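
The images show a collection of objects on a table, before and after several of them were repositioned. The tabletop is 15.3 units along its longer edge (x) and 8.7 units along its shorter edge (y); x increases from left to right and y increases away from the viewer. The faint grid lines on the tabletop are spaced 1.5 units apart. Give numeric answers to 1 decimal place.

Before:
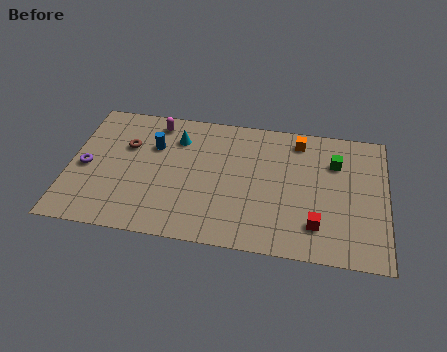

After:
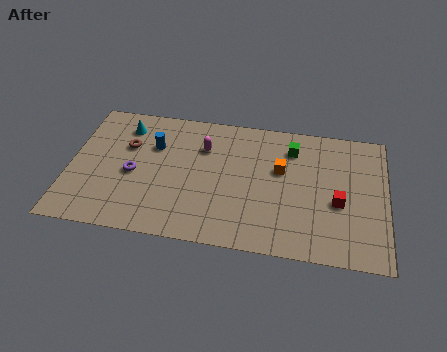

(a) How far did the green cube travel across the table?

2.2

From (12.8, 6.2) to (10.7, 6.8), the green cube covered √(2.1² + 0.6²) ≈ 2.2 units.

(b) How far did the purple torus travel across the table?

2.3

The purple torus was near (0.8, 4.0) before and (3.1, 3.9) after, so it travelled √(2.3² + 0.1²) ≈ 2.3 units.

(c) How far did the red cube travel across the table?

1.9

The red cube was near (12.0, 2.0) before and (13.0, 3.6) after, so it travelled √(1.0² + 1.6²) ≈ 1.9 units.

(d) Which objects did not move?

the blue cylinder and the brown torus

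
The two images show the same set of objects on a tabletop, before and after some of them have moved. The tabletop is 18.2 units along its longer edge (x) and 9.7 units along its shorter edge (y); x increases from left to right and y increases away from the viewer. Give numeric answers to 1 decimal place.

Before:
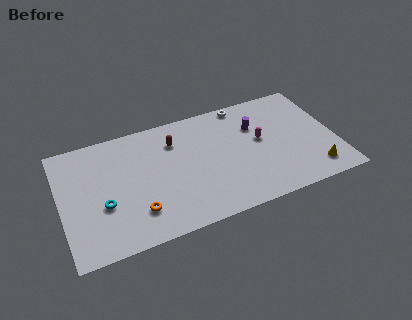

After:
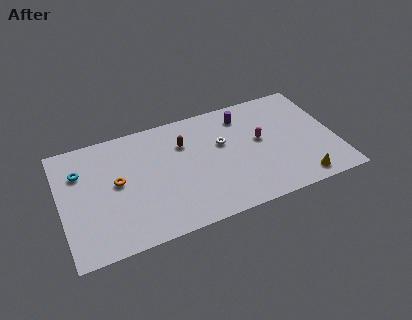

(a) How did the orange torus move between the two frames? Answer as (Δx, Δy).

(-1.1, 2.8)

The orange torus started near (4.8, 2.4) and ended near (3.7, 5.2).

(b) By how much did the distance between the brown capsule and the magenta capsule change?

-0.7

They were about 5.9 units apart before and 5.2 after — 0.7 units closer together.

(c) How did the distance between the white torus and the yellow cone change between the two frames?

-1.5

The distance was about 8.2 in the first image and 6.7 in the second, so they moved 1.5 units closer together.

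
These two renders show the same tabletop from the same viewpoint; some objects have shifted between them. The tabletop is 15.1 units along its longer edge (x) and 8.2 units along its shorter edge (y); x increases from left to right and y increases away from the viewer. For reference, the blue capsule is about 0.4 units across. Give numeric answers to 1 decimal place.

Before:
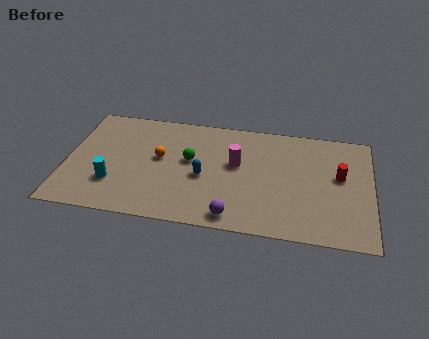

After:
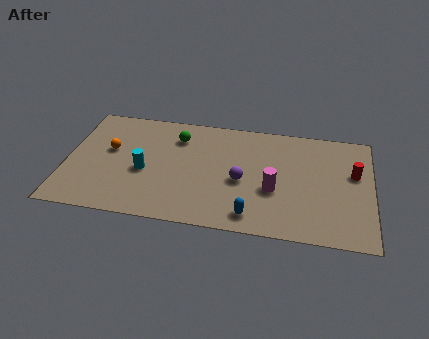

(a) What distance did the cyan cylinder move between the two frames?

1.9

The cyan cylinder was near (2.4, 2.4) before and (3.9, 3.5) after, so it travelled √(1.5² + 1.1²) ≈ 1.9 units.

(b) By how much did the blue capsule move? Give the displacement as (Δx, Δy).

(2.5, -2.4)

The blue capsule was at about (6.8, 3.6) and moved to about (9.3, 1.2).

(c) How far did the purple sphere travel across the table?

2.6

From (8.4, 1.0) to (8.7, 3.6), the purple sphere covered √(0.3² + 2.6²) ≈ 2.6 units.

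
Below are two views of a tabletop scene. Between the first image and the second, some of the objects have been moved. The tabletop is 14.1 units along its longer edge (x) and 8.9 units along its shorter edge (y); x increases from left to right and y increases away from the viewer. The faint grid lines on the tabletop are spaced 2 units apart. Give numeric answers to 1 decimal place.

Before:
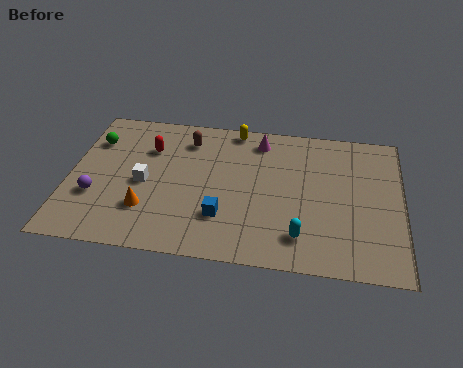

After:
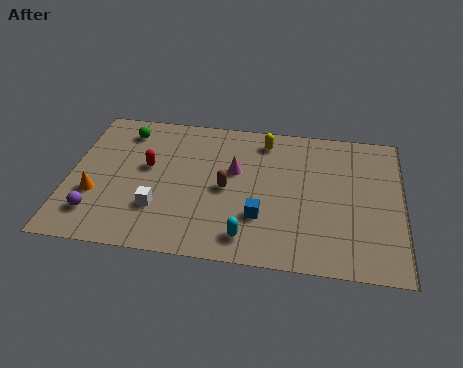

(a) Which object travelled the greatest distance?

the brown capsule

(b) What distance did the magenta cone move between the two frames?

2.3

The magenta cone moved from about (8.0, 7.5) to (7.0, 5.4), a distance of √(1.0² + 2.1²) ≈ 2.3.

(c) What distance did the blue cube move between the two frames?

1.6

The blue cube was near (6.6, 2.5) before and (8.2, 2.7) after, so it travelled √(1.6² + 0.2²) ≈ 1.6 units.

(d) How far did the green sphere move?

1.5

The green sphere was near (0.9, 6.5) before and (2.2, 7.3) after, so it travelled √(1.3² + 0.8²) ≈ 1.5 units.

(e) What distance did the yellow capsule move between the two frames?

1.4

The yellow capsule moved from about (6.9, 8.1) to (8.2, 7.5), a distance of √(1.3² + 0.6²) ≈ 1.4.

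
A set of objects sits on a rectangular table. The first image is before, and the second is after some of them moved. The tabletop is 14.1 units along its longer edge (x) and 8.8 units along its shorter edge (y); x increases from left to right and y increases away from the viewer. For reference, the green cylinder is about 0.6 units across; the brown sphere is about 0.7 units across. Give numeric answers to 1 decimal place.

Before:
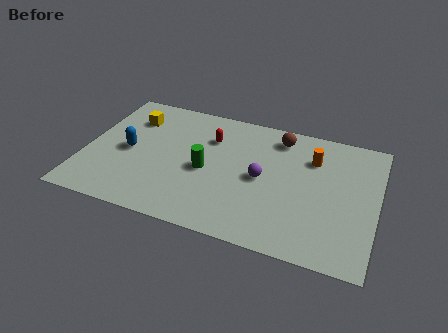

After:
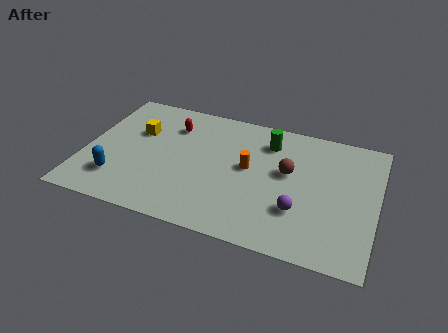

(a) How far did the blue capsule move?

2.1

The blue capsule moved from about (2.1, 4.2) to (1.8, 2.1), a distance of √(0.3² + 2.1²) ≈ 2.1.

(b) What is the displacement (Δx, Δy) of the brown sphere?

(0.6, -2.3)

The brown sphere was at about (9.2, 7.4) and moved to about (9.8, 5.1).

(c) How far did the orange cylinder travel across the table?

3.4

The orange cylinder was near (10.9, 6.4) before and (7.9, 4.8) after, so it travelled √(3.0² + 1.6²) ≈ 3.4 units.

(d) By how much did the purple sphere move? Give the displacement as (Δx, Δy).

(1.9, -1.6)

The purple sphere started near (8.6, 4.3) and ended near (10.5, 2.7).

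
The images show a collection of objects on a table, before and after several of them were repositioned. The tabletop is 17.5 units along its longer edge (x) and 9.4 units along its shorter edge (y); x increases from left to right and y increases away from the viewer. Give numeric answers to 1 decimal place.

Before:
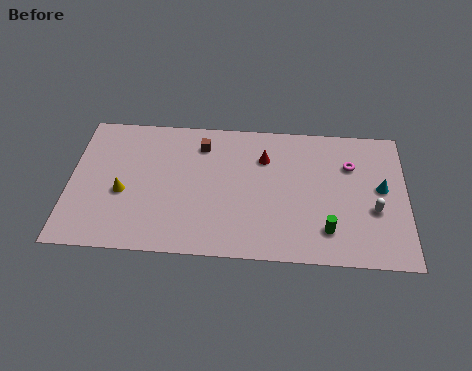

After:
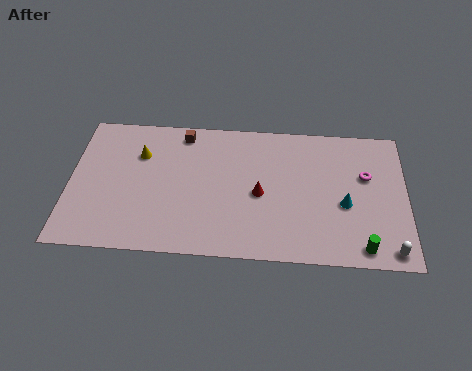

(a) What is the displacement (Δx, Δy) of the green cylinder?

(1.8, -1.0)

The green cylinder started near (13.4, 2.1) and ended near (15.2, 1.1).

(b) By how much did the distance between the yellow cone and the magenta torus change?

-0.3

The distance was about 12.1 in the first image and 11.8 in the second, so they moved 0.3 units closer together.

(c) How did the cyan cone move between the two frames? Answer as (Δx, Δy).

(-1.9, -1.2)

The cyan cone was at about (16.2, 5.1) and moved to about (14.3, 3.9).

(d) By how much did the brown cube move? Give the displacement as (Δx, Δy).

(-1.0, 0.7)

The brown cube was at about (6.8, 7.5) and moved to about (5.8, 8.2).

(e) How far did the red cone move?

2.5

The red cone was near (10.1, 6.8) before and (9.9, 4.3) after, so it travelled √(0.2² + 2.5²) ≈ 2.5 units.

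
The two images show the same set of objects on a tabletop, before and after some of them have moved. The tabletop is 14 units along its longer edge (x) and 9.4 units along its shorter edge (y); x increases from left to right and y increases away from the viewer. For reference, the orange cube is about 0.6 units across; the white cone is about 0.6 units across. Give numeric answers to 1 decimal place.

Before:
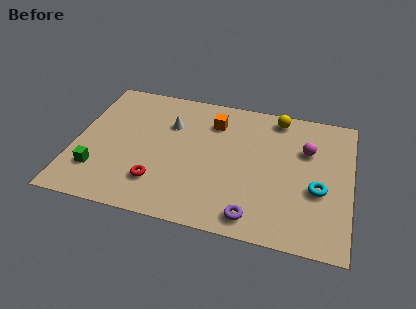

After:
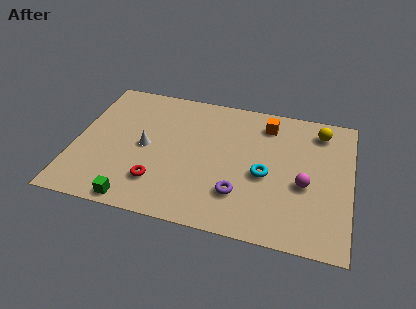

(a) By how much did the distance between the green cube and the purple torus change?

-2.7

Before: roughly 8.1 units apart; after: 5.4. That's 2.7 units closer together.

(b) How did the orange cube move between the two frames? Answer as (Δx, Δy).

(2.7, 0.5)

From the two frames, the orange cube sits at roughly (6.9, 7.2) before and (9.6, 7.7) after.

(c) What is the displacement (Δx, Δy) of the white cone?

(-1.1, -1.9)

The white cone was at about (4.7, 6.5) and moved to about (3.6, 4.6).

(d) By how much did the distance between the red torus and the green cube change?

-1.3

The distance was about 3.1 in the first image and 1.8 in the second, so they moved 1.3 units closer together.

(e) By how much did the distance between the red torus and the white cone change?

-1.8

The distance was about 4.2 in the first image and 2.4 in the second, so they moved 1.8 units closer together.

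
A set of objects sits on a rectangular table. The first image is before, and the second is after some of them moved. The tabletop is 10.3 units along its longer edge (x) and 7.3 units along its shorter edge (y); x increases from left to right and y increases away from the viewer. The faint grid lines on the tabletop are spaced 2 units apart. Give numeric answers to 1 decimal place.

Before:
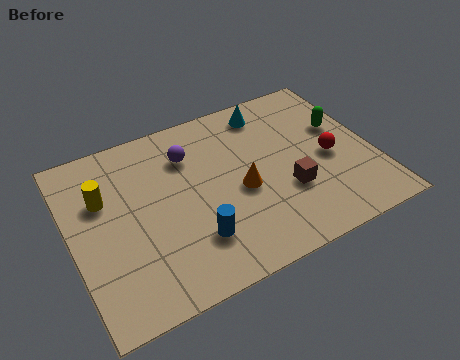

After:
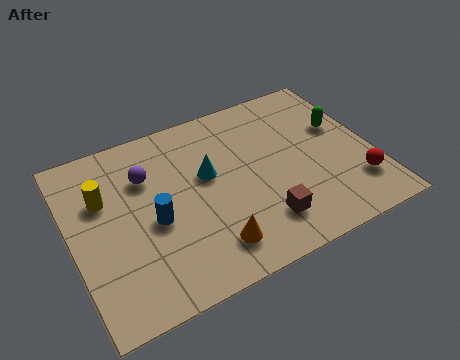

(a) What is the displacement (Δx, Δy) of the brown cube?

(-1.0, -0.9)

The brown cube was at about (7.2, 2.5) and moved to about (6.2, 1.6).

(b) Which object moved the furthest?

the cyan cone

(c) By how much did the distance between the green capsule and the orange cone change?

+2.0

They were about 3.9 units apart before and 5.9 after — 2.0 units further apart.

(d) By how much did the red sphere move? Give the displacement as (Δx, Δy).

(0.7, -1.5)

The red sphere started near (8.8, 3.3) and ended near (9.5, 1.8).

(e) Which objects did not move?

the yellow cylinder and the green capsule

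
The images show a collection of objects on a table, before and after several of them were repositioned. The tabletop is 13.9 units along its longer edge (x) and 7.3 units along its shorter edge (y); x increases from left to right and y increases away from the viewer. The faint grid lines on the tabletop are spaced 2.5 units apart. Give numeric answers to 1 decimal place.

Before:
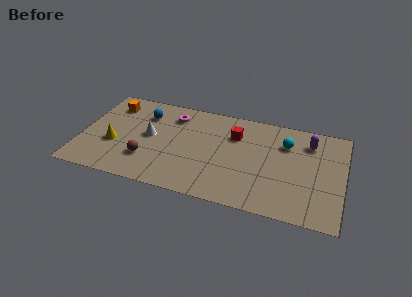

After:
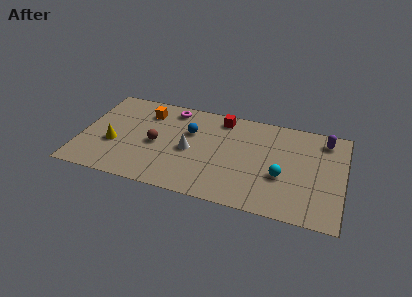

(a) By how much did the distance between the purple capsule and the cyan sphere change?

+2.6

The distance was about 1.3 in the first image and 3.9 in the second, so they moved 2.6 units further apart.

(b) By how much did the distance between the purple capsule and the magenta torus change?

+0.9

Before: roughly 7.3 units apart; after: 8.2. That's 0.9 units further apart.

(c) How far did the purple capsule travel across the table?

0.9

From (12.0, 5.7) to (12.8, 6.1), the purple capsule covered √(0.8² + 0.4²) ≈ 0.9 units.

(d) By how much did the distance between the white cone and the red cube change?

-1.4

Before: roughly 4.7 units apart; after: 3.3. That's 1.4 units closer together.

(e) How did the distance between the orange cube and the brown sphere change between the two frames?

-1.9

The distance was about 4.3 in the first image and 2.4 in the second, so they moved 1.9 units closer together.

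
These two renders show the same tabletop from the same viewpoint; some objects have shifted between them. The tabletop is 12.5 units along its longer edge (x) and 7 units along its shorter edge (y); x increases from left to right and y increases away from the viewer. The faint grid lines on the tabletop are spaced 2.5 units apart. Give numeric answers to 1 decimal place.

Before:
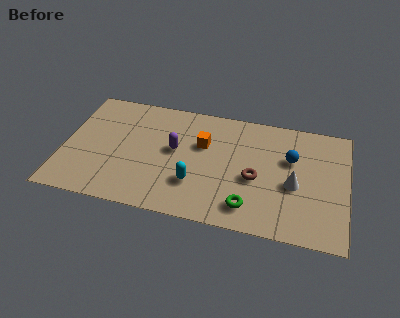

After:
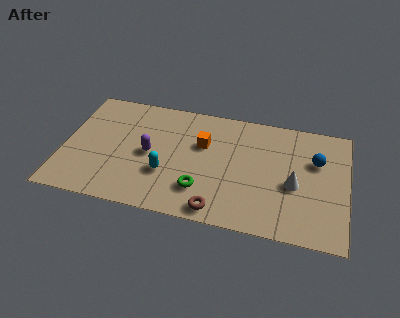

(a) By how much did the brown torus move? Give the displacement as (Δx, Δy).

(-1.5, -2.2)

The brown torus was at about (8.5, 3.0) and moved to about (7.0, 0.8).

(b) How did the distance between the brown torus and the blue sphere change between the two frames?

+3.5

The distance was about 2.1 in the first image and 5.6 in the second, so they moved 3.5 units further apart.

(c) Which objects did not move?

the white cone and the orange cube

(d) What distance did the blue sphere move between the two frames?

1.1

The blue sphere was near (10.0, 4.5) before and (11.1, 4.6) after, so it travelled √(1.1² + 0.1²) ≈ 1.1 units.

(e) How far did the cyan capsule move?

1.3

From (5.9, 2.1) to (4.6, 2.4), the cyan capsule covered √(1.3² + 0.3²) ≈ 1.3 units.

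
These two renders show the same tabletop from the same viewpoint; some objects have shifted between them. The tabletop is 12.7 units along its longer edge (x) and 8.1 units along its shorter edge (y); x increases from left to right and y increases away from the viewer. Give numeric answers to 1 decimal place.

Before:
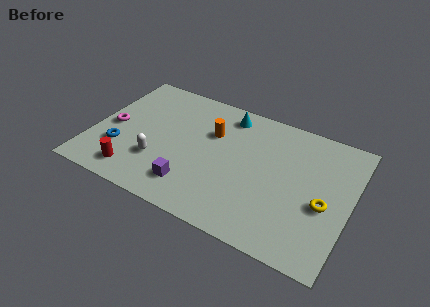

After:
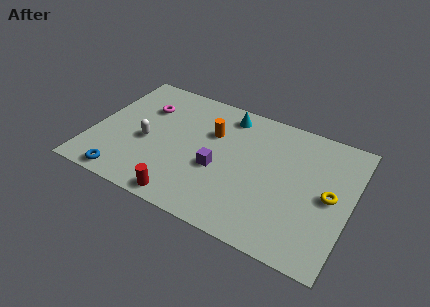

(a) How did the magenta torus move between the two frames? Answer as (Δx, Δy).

(1.4, 1.9)

The magenta torus was at about (0.9, 3.8) and moved to about (2.3, 5.7).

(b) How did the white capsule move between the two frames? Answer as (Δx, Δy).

(-0.7, 1.0)

The white capsule started near (3.4, 2.5) and ended near (2.7, 3.5).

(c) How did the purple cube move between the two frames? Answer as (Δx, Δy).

(1.1, 1.6)

The purple cube was at about (5.2, 1.7) and moved to about (6.3, 3.3).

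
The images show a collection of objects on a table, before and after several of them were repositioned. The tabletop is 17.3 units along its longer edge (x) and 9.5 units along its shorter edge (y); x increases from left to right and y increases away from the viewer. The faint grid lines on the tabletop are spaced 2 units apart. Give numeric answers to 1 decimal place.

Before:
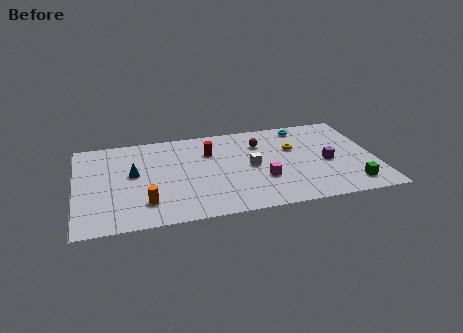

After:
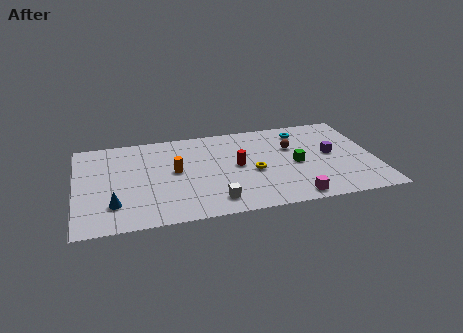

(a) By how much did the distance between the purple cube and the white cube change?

+3.4

The distance was about 4.4 in the first image and 7.8 in the second, so they moved 3.4 units further apart.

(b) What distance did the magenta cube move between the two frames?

2.7

The magenta cube was near (10.7, 3.2) before and (12.3, 1.0) after, so it travelled √(1.6² + 2.2²) ≈ 2.7 units.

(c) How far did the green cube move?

4.1

The green cube moved from about (15.7, 1.6) to (12.7, 4.4), a distance of √(3.0² + 2.8²) ≈ 4.1.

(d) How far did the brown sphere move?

2.0

The brown sphere moved from about (10.8, 7.0) to (12.6, 6.2), a distance of √(1.8² + 0.8²) ≈ 2.0.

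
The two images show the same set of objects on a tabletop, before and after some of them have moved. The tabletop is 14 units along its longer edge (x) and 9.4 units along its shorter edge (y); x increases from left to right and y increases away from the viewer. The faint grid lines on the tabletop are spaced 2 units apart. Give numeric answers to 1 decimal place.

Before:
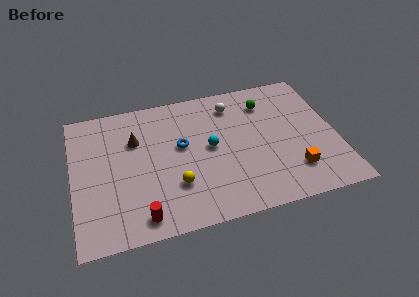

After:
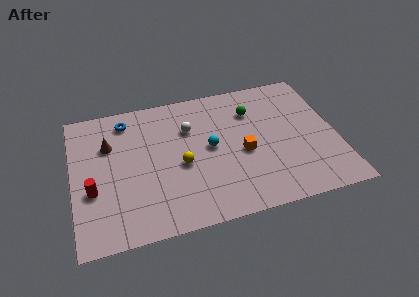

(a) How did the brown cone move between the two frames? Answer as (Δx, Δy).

(-1.4, 0.0)

The brown cone was at about (3.4, 6.4) and moved to about (2.0, 6.4).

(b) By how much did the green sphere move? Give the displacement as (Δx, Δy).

(-0.8, -0.4)

The green sphere started near (10.5, 7.3) and ended near (9.7, 6.9).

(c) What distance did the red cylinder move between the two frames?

3.3

From (3.4, 1.2) to (1.0, 3.5), the red cylinder covered √(2.4² + 2.3²) ≈ 3.3 units.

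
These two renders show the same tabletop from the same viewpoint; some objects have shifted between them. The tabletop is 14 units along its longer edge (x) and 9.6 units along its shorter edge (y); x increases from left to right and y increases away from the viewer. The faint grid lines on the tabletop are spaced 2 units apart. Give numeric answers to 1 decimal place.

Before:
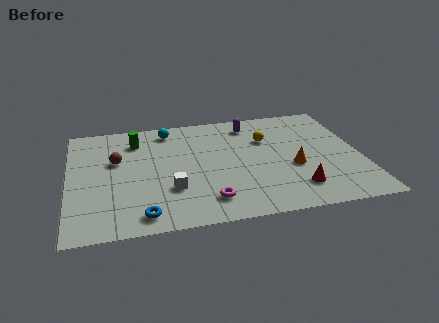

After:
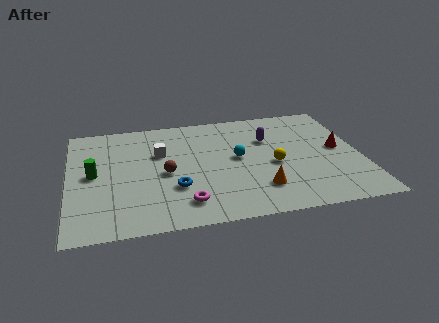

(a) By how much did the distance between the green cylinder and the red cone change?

+2.6

Before: roughly 9.2 units apart; after: 11.8. That's 2.6 units further apart.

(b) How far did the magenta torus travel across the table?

1.1

The magenta torus was near (6.5, 1.8) before and (5.4, 1.8) after, so it travelled √(1.1² + 0.0²) ≈ 1.1 units.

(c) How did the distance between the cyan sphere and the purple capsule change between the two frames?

-1.9

They were about 4.0 units apart before and 2.1 after — 1.9 units closer together.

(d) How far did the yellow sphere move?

2.3

From (9.6, 6.5) to (9.8, 4.2), the yellow sphere covered √(0.2² + 2.3²) ≈ 2.3 units.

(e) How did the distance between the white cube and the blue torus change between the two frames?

+0.9

The distance was about 2.3 in the first image and 3.2 in the second, so they moved 0.9 units further apart.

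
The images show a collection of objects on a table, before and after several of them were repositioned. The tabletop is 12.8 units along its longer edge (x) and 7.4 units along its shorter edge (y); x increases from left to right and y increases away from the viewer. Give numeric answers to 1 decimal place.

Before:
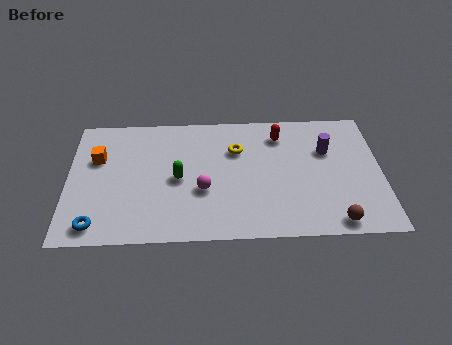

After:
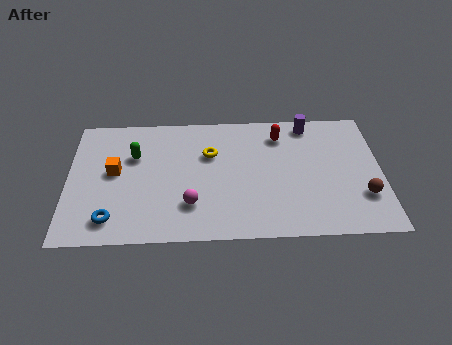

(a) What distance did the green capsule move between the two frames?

2.3

The green capsule was near (4.5, 3.5) before and (2.7, 4.9) after, so it travelled √(1.8² + 1.4²) ≈ 2.3 units.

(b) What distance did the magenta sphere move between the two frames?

0.9

The magenta sphere was near (5.5, 2.8) before and (5.0, 2.0) after, so it travelled √(0.5² + 0.8²) ≈ 0.9 units.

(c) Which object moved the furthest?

the green capsule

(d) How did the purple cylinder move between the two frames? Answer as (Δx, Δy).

(-0.7, 1.6)

From the two frames, the purple cylinder sits at roughly (10.6, 4.9) before and (9.9, 6.5) after.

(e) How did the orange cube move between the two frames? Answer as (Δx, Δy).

(0.7, -0.8)

The orange cube started near (1.2, 4.8) and ended near (1.9, 4.0).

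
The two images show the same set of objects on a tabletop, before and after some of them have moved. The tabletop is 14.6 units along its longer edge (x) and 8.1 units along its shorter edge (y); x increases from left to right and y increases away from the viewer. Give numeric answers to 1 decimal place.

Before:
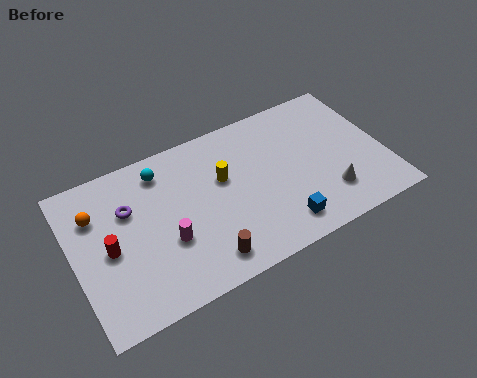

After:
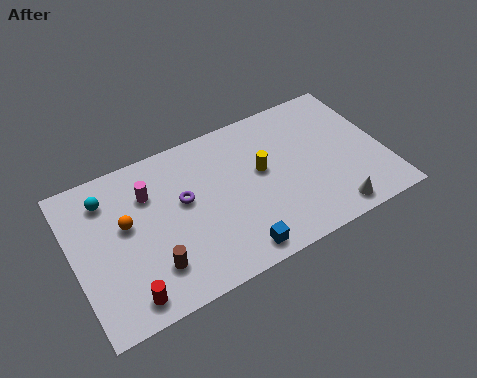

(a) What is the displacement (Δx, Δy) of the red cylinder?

(0.5, -2.7)

From the two frames, the red cylinder sits at roughly (1.6, 3.8) before and (2.1, 1.1) after.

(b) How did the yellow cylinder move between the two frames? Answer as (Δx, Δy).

(1.8, -0.4)

The yellow cylinder was at about (7.1, 5.0) and moved to about (8.9, 4.6).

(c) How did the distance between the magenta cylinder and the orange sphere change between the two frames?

-2.5

Before: roughly 4.1 units apart; after: 1.6. That's 2.5 units closer together.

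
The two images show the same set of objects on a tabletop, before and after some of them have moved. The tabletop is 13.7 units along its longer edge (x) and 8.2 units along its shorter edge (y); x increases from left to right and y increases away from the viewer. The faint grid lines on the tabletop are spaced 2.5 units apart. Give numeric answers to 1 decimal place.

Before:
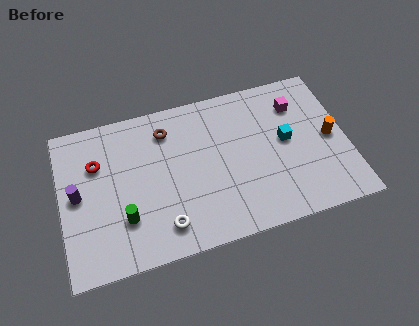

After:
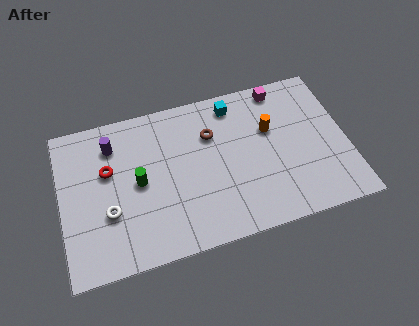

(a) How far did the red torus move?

0.7

From (1.8, 5.6) to (2.3, 5.1), the red torus covered √(0.5² + 0.5²) ≈ 0.7 units.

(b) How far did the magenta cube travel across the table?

1.3

From (11.5, 6.2) to (10.8, 7.3), the magenta cube covered √(0.7² + 1.1²) ≈ 1.3 units.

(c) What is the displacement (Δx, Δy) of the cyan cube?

(-2.3, 2.6)

The cyan cube was at about (10.8, 4.4) and moved to about (8.5, 7.0).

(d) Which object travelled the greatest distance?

the cyan cube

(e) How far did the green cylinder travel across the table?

1.9

From (2.9, 2.4) to (3.7, 4.1), the green cylinder covered √(0.8² + 1.7²) ≈ 1.9 units.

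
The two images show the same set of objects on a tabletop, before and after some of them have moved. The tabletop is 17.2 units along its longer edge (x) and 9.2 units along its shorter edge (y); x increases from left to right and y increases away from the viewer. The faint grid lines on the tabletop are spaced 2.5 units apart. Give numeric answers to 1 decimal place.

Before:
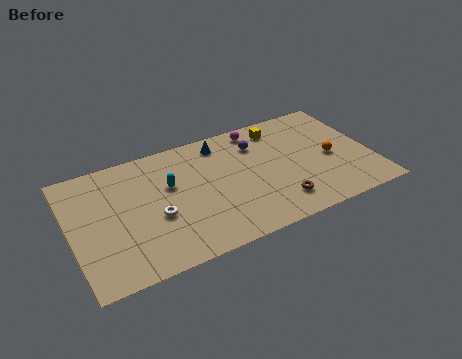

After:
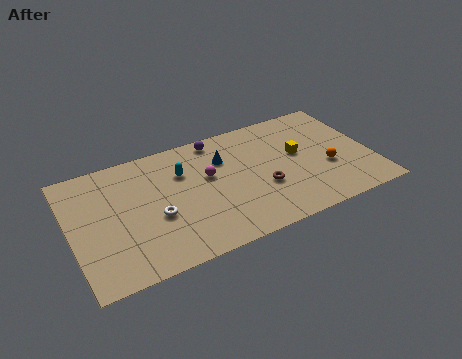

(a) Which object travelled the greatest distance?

the magenta sphere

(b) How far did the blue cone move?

1.3

The blue cone was near (8.9, 7.8) before and (8.9, 6.5) after, so it travelled √(0.0² + 1.3²) ≈ 1.3 units.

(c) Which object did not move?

the white torus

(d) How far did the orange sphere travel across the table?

0.8

From (14.9, 4.2) to (14.6, 3.5), the orange sphere covered √(0.3² + 0.7²) ≈ 0.8 units.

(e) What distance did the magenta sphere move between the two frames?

4.1

The magenta sphere was near (11.1, 8.1) before and (7.9, 5.5) after, so it travelled √(3.2² + 2.6²) ≈ 4.1 units.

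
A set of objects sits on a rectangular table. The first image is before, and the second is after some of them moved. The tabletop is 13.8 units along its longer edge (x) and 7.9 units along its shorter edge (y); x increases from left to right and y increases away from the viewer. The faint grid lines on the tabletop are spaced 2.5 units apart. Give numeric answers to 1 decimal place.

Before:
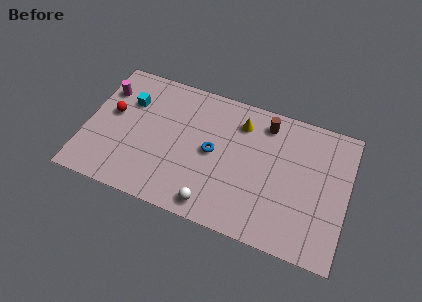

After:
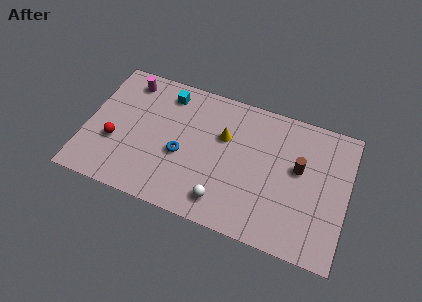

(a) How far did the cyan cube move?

2.2

The cyan cube moved from about (2.1, 5.5) to (4.0, 6.6), a distance of √(1.9² + 1.1²) ≈ 2.2.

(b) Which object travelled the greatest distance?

the brown cylinder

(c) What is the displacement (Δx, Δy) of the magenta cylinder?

(1.1, 0.9)

The magenta cylinder was at about (0.8, 5.8) and moved to about (1.9, 6.7).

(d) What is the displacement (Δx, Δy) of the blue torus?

(-1.6, -0.7)

The blue torus was at about (6.7, 4.0) and moved to about (5.1, 3.3).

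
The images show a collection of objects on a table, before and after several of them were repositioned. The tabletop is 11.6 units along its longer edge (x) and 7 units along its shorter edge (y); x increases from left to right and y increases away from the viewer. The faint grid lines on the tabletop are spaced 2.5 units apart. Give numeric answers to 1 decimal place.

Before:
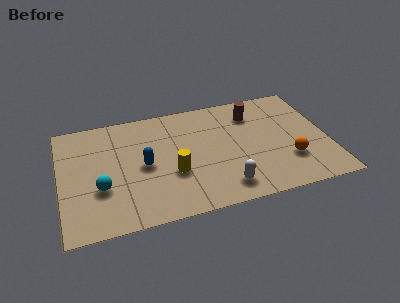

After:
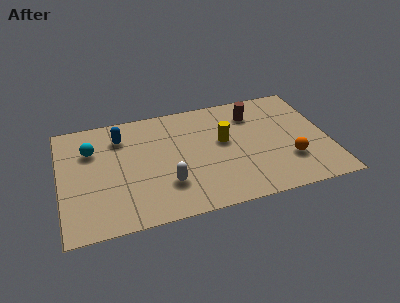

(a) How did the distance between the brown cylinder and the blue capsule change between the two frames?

+0.5

The distance was about 5.3 in the first image and 5.8 in the second, so they moved 0.5 units further apart.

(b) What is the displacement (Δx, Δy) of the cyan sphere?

(-0.3, 2.4)

The cyan sphere was at about (1.7, 2.5) and moved to about (1.4, 4.9).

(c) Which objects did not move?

the orange sphere and the brown cylinder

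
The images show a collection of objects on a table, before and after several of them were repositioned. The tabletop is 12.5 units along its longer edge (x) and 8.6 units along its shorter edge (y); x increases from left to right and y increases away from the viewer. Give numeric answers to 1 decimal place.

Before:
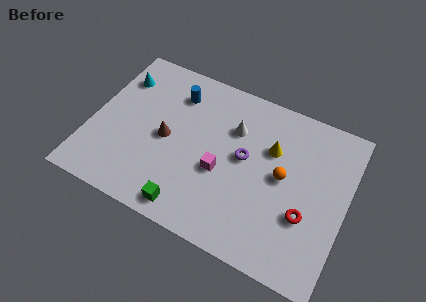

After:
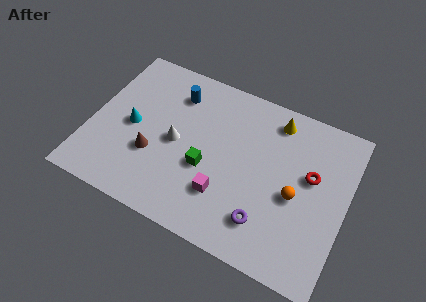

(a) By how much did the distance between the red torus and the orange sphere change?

-0.6

They were about 2.0 units apart before and 1.4 after — 0.6 units closer together.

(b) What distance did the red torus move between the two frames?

2.1

The red torus moved from about (10.7, 3.0) to (10.7, 5.1), a distance of √(0.0² + 2.1²) ≈ 2.1.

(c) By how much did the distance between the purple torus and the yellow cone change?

+3.8

Before: roughly 1.6 units apart; after: 5.4. That's 3.8 units further apart.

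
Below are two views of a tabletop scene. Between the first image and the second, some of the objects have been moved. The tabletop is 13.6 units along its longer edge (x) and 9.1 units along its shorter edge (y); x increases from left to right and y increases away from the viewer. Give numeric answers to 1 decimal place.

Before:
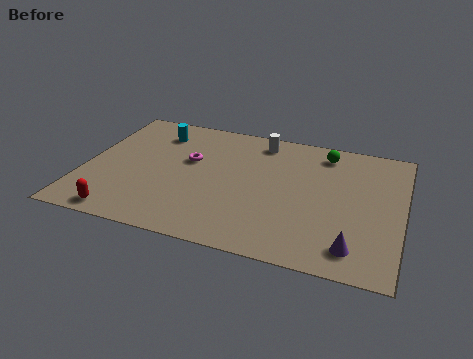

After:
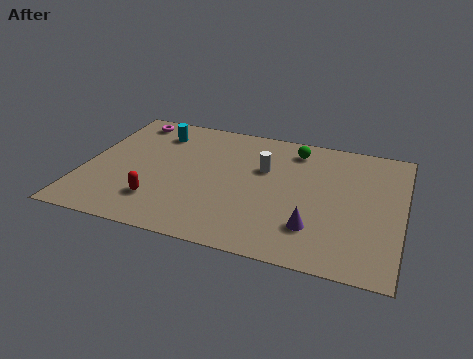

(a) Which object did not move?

the cyan cylinder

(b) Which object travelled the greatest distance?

the magenta torus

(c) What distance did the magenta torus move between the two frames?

3.8

The magenta torus was near (4.4, 5.5) before and (1.5, 7.9) after, so it travelled √(2.9² + 2.4²) ≈ 3.8 units.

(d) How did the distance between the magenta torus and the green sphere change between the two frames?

+1.2

They were about 6.1 units apart before and 7.3 after — 1.2 units further apart.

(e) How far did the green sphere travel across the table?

1.3

The green sphere was near (10.1, 7.7) before and (8.8, 7.6) after, so it travelled √(1.3² + 0.1²) ≈ 1.3 units.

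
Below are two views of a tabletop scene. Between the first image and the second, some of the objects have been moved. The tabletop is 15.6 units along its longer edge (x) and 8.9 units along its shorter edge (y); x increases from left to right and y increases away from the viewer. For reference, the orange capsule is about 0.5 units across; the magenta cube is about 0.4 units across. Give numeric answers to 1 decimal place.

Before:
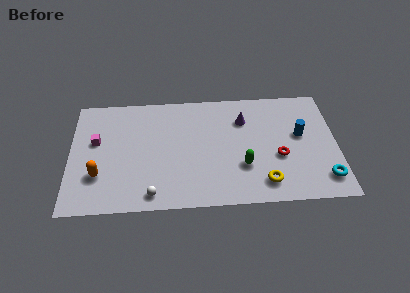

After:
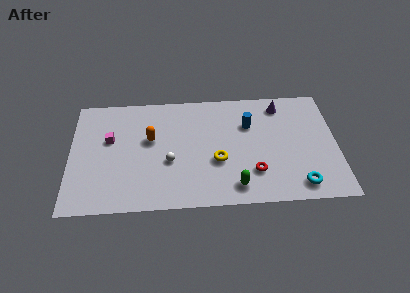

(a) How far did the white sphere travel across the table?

2.6

From (4.8, 1.1) to (5.8, 3.5), the white sphere covered √(1.0² + 2.4²) ≈ 2.6 units.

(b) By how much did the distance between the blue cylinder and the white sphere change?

-4.2

The distance was about 9.6 in the first image and 5.4 in the second, so they moved 4.2 units closer together.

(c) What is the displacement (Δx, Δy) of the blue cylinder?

(-3.0, 1.0)

The blue cylinder started near (13.5, 5.1) and ended near (10.5, 6.1).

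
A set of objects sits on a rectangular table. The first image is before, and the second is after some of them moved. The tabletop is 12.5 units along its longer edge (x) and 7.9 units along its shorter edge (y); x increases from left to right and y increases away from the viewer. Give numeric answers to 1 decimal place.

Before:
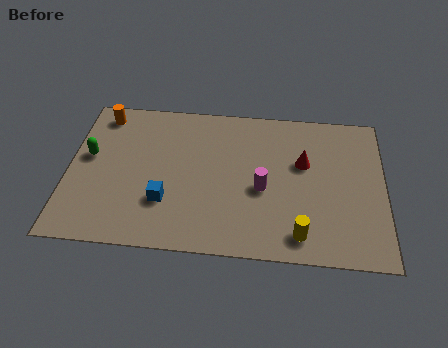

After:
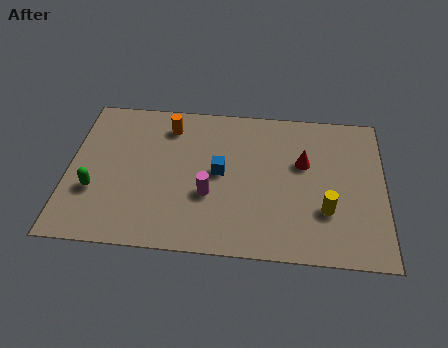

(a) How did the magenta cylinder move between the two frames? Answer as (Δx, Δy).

(-2.1, -0.5)

The magenta cylinder was at about (7.7, 3.4) and moved to about (5.6, 2.9).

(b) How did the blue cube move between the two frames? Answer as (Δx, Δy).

(2.1, 1.7)

The blue cube was at about (3.9, 2.4) and moved to about (6.0, 4.1).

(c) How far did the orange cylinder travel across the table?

2.7

From (1.2, 6.8) to (3.9, 6.4), the orange cylinder covered √(2.7² + 0.4²) ≈ 2.7 units.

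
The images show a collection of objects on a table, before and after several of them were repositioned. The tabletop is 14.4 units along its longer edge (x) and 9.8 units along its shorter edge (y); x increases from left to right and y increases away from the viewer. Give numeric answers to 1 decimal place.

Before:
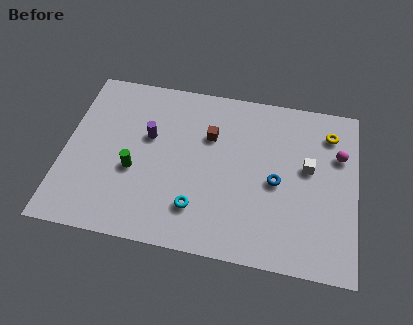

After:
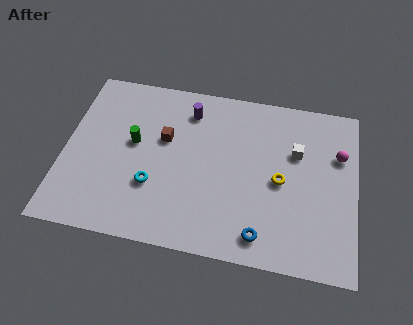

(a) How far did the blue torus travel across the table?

3.2

The blue torus moved from about (10.5, 4.5) to (9.9, 1.4), a distance of √(0.6² + 3.1²) ≈ 3.2.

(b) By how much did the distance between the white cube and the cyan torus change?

+1.4

The distance was about 6.2 in the first image and 7.6 in the second, so they moved 1.4 units further apart.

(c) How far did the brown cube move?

2.3

The brown cube moved from about (7.1, 6.6) to (4.9, 6.0), a distance of √(2.2² + 0.6²) ≈ 2.3.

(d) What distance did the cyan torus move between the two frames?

2.4

From (6.7, 2.3) to (4.5, 3.2), the cyan torus covered √(2.2² + 0.9²) ≈ 2.4 units.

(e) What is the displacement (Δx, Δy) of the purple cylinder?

(1.9, 1.9)

From the two frames, the purple cylinder sits at roughly (4.1, 6.0) before and (6.0, 7.9) after.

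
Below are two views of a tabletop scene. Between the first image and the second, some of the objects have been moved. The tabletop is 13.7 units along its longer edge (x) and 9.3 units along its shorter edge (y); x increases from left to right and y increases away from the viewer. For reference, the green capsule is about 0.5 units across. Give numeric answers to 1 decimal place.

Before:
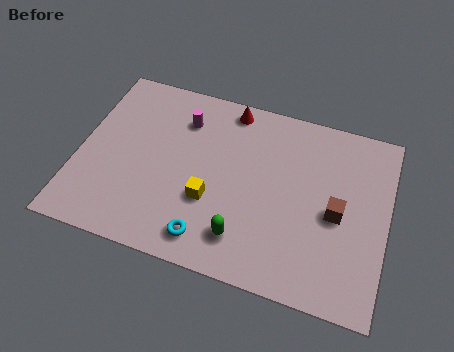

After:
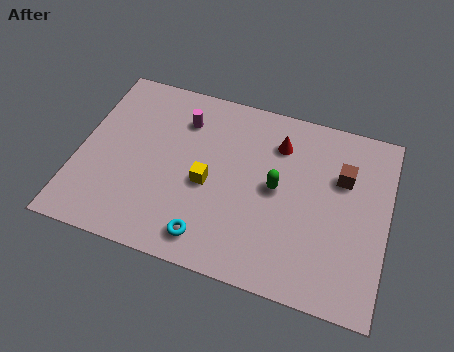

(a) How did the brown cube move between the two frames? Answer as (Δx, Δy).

(0.1, 1.9)

The brown cube started near (11.5, 4.3) and ended near (11.6, 6.2).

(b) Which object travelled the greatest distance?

the green capsule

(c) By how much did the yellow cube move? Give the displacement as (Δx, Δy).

(-0.2, 0.8)

The yellow cube started near (6.0, 3.3) and ended near (5.8, 4.1).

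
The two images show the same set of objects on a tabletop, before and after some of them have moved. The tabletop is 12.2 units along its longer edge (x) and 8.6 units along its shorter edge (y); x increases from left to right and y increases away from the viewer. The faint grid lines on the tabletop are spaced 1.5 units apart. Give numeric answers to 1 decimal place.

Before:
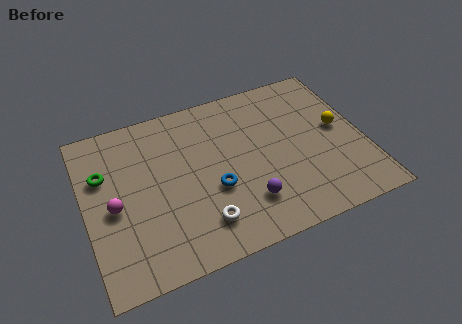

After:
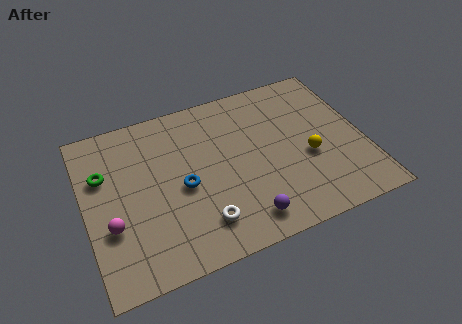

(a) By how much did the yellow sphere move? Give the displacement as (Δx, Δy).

(-1.5, -1.1)

The yellow sphere was at about (11.2, 4.6) and moved to about (9.7, 3.5).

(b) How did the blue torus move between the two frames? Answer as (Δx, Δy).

(-1.3, 0.6)

From the two frames, the blue torus sits at roughly (5.5, 3.3) before and (4.2, 3.9) after.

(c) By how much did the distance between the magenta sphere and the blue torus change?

-1.0

The distance was about 4.3 in the first image and 3.3 in the second, so they moved 1.0 units closer together.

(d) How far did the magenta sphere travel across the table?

0.9

The magenta sphere was near (1.2, 3.9) before and (1.0, 3.0) after, so it travelled √(0.2² + 0.9²) ≈ 0.9 units.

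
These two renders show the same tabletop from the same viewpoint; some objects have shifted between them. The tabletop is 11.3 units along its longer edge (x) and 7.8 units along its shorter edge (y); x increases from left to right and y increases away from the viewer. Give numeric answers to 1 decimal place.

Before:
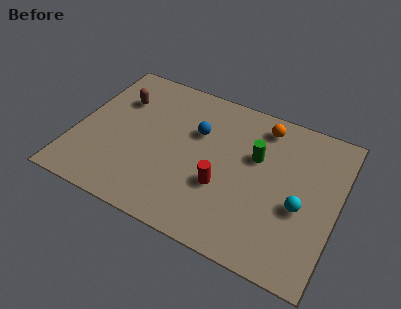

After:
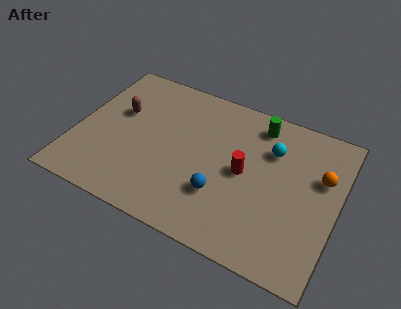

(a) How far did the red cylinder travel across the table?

1.4

From (6.5, 2.8) to (7.3, 3.9), the red cylinder covered √(0.8² + 1.1²) ≈ 1.4 units.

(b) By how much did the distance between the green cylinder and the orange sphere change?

+1.6

They were about 1.7 units apart before and 3.3 after — 1.6 units further apart.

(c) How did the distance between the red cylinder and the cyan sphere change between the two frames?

-1.4

The distance was about 3.3 in the first image and 1.9 in the second, so they moved 1.4 units closer together.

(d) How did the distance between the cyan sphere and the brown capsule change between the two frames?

-1.9

Before: roughly 8.5 units apart; after: 6.6. That's 1.9 units closer together.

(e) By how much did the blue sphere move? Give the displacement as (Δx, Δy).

(1.4, -2.7)

From the two frames, the blue sphere sits at roughly (5.1, 5.1) before and (6.5, 2.4) after.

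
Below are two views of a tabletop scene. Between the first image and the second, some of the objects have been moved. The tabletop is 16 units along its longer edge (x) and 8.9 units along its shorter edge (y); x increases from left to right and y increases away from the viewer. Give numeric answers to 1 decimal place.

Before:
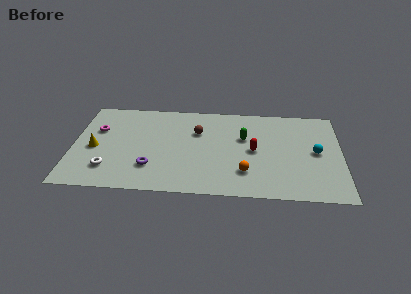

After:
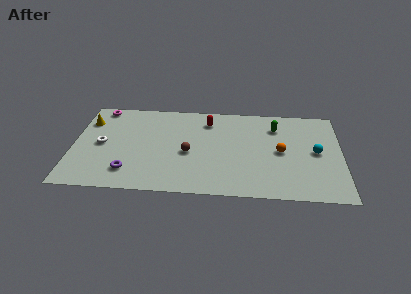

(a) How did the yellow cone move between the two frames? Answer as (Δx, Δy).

(-0.5, 2.6)

The yellow cone was at about (1.3, 4.0) and moved to about (0.8, 6.6).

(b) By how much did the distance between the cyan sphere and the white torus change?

+0.3

They were about 12.5 units apart before and 12.8 after — 0.3 units further apart.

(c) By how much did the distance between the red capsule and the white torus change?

-2.0

Before: roughly 8.9 units apart; after: 6.9. That's 2.0 units closer together.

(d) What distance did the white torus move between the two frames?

2.4

The white torus moved from about (2.2, 2.1) to (1.7, 4.4), a distance of √(0.5² + 2.3²) ≈ 2.4.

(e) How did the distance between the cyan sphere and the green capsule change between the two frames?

-1.1

They were about 4.4 units apart before and 3.3 after — 1.1 units closer together.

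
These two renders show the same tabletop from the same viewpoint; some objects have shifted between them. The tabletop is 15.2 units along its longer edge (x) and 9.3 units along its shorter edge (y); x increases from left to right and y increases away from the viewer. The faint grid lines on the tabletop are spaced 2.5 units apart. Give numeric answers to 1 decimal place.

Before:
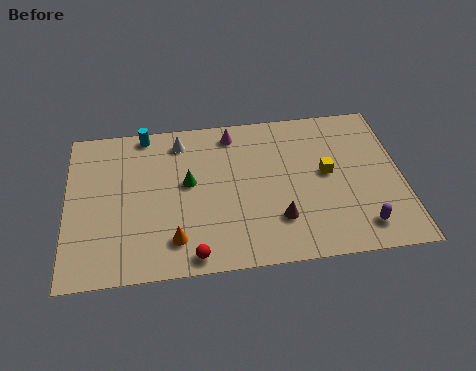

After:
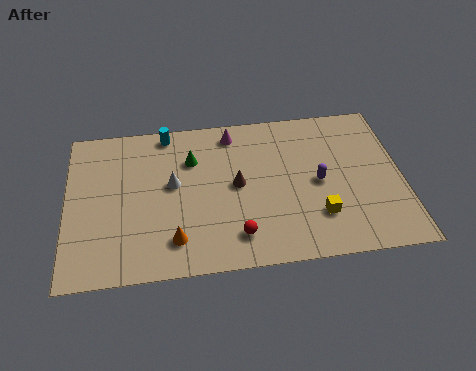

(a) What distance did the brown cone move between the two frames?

2.9

The brown cone was near (9.5, 2.5) before and (7.7, 4.8) after, so it travelled √(1.8² + 2.3²) ≈ 2.9 units.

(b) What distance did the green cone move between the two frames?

1.4

The green cone moved from about (5.5, 5.2) to (5.7, 6.6), a distance of √(0.2² + 1.4²) ≈ 1.4.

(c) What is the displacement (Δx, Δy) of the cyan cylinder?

(1.0, -0.1)

The cyan cylinder started near (3.6, 8.5) and ended near (4.6, 8.4).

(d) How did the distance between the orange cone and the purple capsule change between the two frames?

-1.3

The distance was about 8.4 in the first image and 7.1 in the second, so they moved 1.3 units closer together.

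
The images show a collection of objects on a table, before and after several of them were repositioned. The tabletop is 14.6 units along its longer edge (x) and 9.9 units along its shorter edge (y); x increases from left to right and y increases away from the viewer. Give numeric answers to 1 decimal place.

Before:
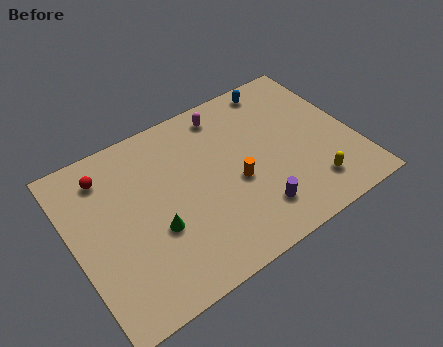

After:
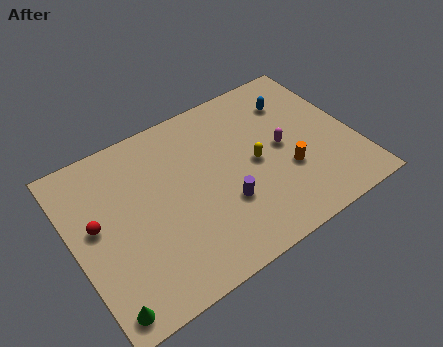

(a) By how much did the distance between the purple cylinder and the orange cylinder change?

+1.2

Before: roughly 2.2 units apart; after: 3.4. That's 1.2 units further apart.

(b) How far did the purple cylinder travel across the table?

1.8

The purple cylinder was near (8.9, 2.1) before and (7.5, 3.3) after, so it travelled √(1.4² + 1.2²) ≈ 1.8 units.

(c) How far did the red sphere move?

2.7

The red sphere moved from about (2.1, 8.0) to (1.2, 5.5), a distance of √(0.9² + 2.5²) ≈ 2.7.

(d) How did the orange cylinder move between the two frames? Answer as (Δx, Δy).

(2.6, -0.7)

The orange cylinder was at about (8.3, 4.2) and moved to about (10.9, 3.5).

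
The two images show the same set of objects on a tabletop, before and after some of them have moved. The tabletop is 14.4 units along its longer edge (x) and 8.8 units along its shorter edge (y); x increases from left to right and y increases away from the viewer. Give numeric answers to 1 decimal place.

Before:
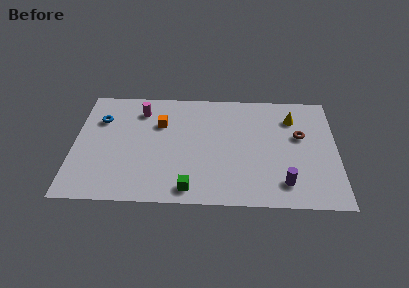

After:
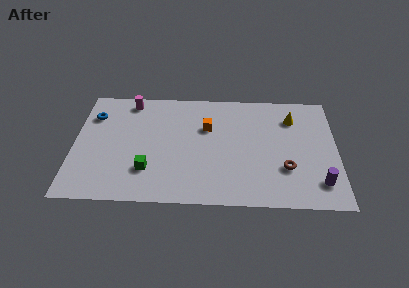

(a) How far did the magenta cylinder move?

0.9

From (3.6, 7.0) to (3.0, 7.7), the magenta cylinder covered √(0.6² + 0.7²) ≈ 0.9 units.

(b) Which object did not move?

the yellow cone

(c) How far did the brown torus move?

2.6

The brown torus moved from about (12.4, 5.3) to (11.6, 2.8), a distance of √(0.8² + 2.5²) ≈ 2.6.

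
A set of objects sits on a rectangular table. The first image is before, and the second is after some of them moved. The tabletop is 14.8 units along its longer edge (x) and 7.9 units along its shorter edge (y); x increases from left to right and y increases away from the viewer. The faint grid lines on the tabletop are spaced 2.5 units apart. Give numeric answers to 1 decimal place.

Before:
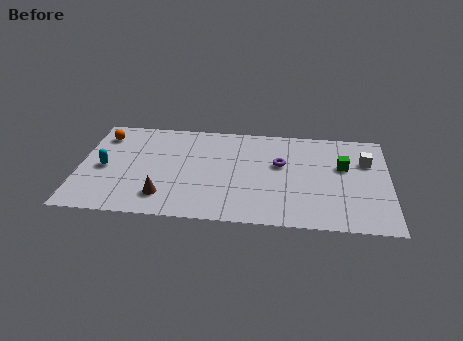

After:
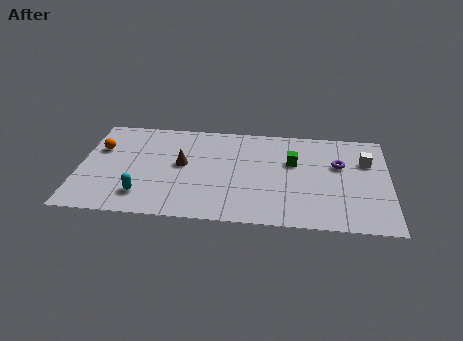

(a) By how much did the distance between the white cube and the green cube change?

+2.3

The distance was about 1.2 in the first image and 3.5 in the second, so they moved 2.3 units further apart.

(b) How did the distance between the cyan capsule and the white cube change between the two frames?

-1.4

The distance was about 12.6 in the first image and 11.2 in the second, so they moved 1.4 units closer together.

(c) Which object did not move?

the white cube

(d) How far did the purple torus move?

2.8

The purple torus was near (9.6, 4.8) before and (12.4, 5.0) after, so it travelled √(2.8² + 0.2²) ≈ 2.8 units.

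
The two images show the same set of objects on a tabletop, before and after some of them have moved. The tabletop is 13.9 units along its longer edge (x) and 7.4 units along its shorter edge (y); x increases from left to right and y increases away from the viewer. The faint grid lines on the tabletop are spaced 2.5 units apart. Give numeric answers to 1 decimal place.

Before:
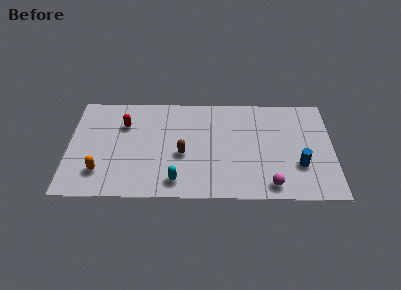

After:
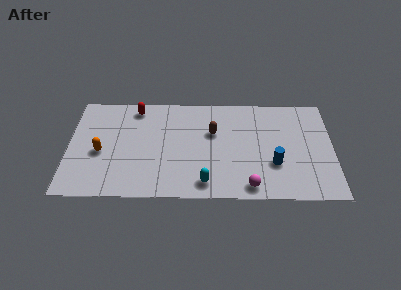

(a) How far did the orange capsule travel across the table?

1.4

The orange capsule was near (1.7, 1.8) before and (1.7, 3.2) after, so it travelled √(0.0² + 1.4²) ≈ 1.4 units.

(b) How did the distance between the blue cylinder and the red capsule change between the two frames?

-1.3

The distance was about 9.6 in the first image and 8.3 in the second, so they moved 1.3 units closer together.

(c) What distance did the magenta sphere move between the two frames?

1.1

From (10.6, 1.0) to (9.5, 0.9), the magenta sphere covered √(1.1² + 0.1²) ≈ 1.1 units.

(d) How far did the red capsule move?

1.3

From (2.9, 5.2) to (3.5, 6.4), the red capsule covered √(0.6² + 1.2²) ≈ 1.3 units.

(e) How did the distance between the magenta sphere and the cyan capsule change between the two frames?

-2.6

Before: roughly 4.9 units apart; after: 2.3. That's 2.6 units closer together.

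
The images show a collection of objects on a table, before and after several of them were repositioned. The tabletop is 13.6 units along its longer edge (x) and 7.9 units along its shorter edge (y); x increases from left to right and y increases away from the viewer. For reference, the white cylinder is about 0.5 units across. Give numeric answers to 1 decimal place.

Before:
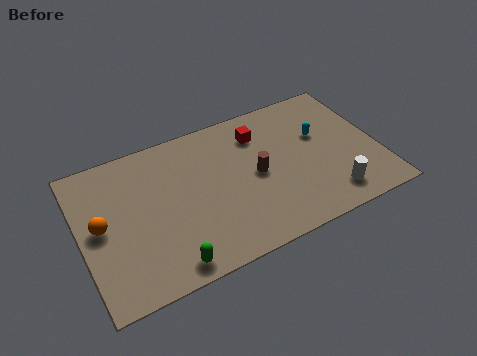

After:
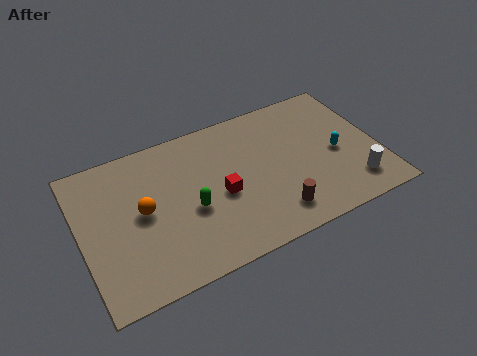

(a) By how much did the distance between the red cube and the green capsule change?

-5.7

They were about 7.1 units apart before and 1.4 after — 5.7 units closer together.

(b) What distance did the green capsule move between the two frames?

2.7

The green capsule moved from about (3.6, 0.9) to (4.9, 3.3), a distance of √(1.3² + 2.4²) ≈ 2.7.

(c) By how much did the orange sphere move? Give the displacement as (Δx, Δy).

(1.9, 0.0)

The orange sphere started near (0.9, 4.1) and ended near (2.8, 4.1).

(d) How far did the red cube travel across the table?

3.3

From (8.4, 6.1) to (6.3, 3.5), the red cube covered √(2.1² + 2.6²) ≈ 3.3 units.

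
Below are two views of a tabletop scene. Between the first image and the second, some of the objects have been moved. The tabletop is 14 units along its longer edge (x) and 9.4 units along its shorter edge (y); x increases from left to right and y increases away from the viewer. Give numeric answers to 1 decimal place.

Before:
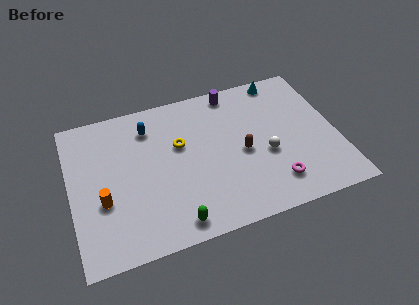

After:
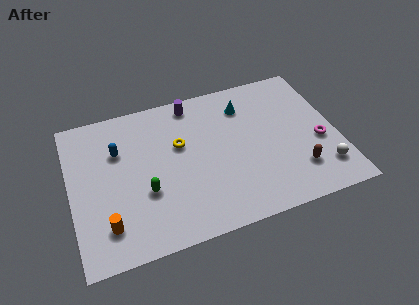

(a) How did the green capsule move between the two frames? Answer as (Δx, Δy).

(-1.3, 2.3)

The green capsule was at about (5.1, 1.1) and moved to about (3.8, 3.4).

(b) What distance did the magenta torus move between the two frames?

3.2

The magenta torus moved from about (10.4, 1.9) to (13.0, 3.8), a distance of √(2.6² + 1.9²) ≈ 3.2.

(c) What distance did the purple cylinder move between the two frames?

2.2

The purple cylinder moved from about (8.9, 8.4) to (6.7, 8.3), a distance of √(2.2² + 0.1²) ≈ 2.2.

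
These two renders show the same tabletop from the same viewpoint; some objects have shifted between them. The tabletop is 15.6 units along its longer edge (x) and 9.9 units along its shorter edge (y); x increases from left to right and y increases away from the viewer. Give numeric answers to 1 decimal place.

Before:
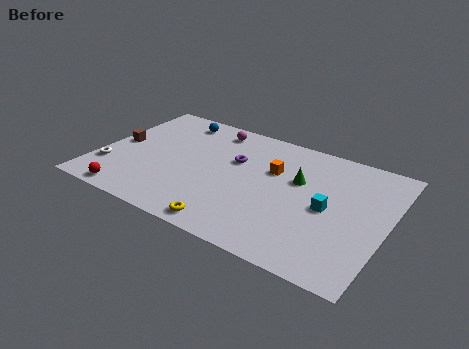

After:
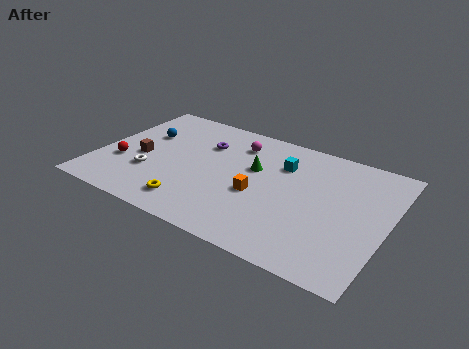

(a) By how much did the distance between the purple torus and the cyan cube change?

-1.2

The distance was about 5.5 in the first image and 4.3 in the second, so they moved 1.2 units closer together.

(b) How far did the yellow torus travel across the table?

2.3

The yellow torus was near (7.8, 1.0) before and (5.6, 1.7) after, so it travelled √(2.2² + 0.7²) ≈ 2.3 units.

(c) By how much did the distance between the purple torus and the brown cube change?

-2.3

The distance was about 6.4 in the first image and 4.1 in the second, so they moved 2.3 units closer together.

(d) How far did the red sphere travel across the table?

2.7

The red sphere was near (2.3, 0.9) before and (1.4, 3.4) after, so it travelled √(0.9² + 2.5²) ≈ 2.7 units.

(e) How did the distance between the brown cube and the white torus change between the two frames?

-1.0

They were about 2.3 units apart before and 1.3 after — 1.0 units closer together.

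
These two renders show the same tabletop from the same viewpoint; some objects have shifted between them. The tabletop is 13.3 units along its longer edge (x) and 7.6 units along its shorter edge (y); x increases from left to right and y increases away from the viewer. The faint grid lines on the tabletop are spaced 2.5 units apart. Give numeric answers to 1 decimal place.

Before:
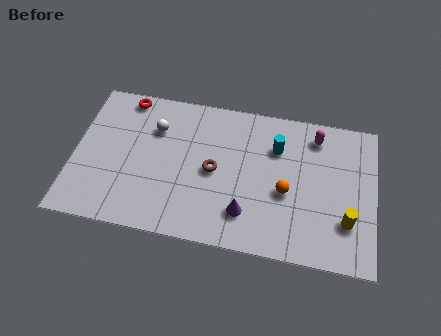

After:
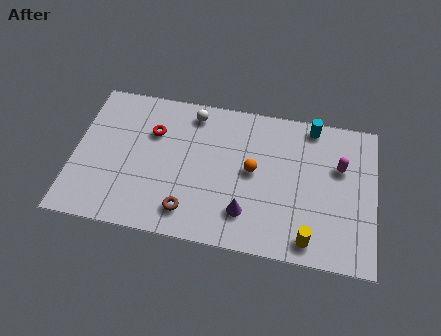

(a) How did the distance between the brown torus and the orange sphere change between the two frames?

+0.5

They were about 3.2 units apart before and 3.7 after — 0.5 units further apart.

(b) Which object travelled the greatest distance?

the brown torus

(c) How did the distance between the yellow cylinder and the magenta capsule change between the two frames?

-0.3

The distance was about 4.4 in the first image and 4.1 in the second, so they moved 0.3 units closer together.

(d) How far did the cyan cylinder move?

2.1

The cyan cylinder was near (8.9, 5.4) before and (10.4, 6.8) after, so it travelled √(1.5² + 1.4²) ≈ 2.1 units.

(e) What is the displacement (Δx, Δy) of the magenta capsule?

(1.1, -1.4)

The magenta capsule was at about (10.6, 6.3) and moved to about (11.7, 4.9).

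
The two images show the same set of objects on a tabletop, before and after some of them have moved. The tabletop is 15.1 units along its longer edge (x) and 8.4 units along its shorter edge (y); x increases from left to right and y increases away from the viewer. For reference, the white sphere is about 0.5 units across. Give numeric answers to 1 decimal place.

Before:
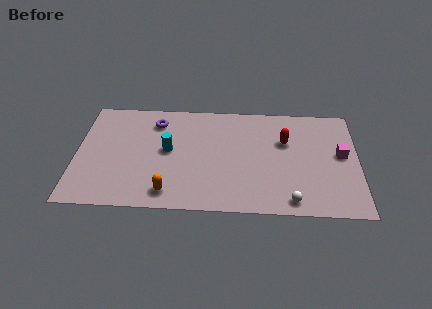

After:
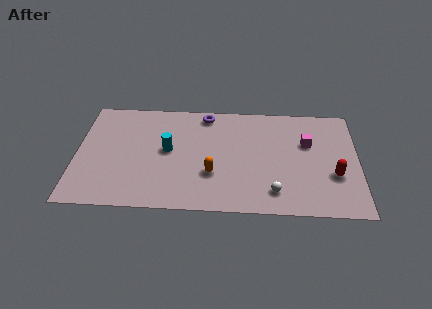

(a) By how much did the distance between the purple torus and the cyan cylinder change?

+1.2

Before: roughly 2.3 units apart; after: 3.5. That's 1.2 units further apart.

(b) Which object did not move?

the cyan cylinder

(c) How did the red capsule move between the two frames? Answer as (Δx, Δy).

(2.6, -2.5)

The red capsule started near (11.2, 5.5) and ended near (13.8, 3.0).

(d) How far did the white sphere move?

1.1

The white sphere moved from about (11.5, 1.0) to (10.6, 1.6), a distance of √(0.9² + 0.6²) ≈ 1.1.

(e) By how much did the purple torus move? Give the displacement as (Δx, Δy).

(2.7, 0.7)

From the two frames, the purple torus sits at roughly (4.2, 6.7) before and (6.9, 7.4) after.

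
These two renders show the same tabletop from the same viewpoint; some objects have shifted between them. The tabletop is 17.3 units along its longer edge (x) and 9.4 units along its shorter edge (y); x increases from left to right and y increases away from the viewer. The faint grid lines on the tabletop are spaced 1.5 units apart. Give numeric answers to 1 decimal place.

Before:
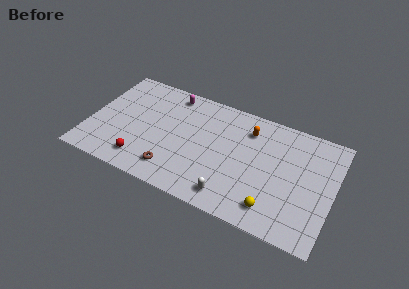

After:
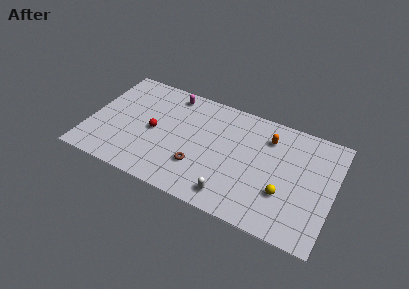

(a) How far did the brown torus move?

2.0

The brown torus moved from about (6.3, 1.8) to (8.0, 2.8), a distance of √(1.7² + 1.0²) ≈ 2.0.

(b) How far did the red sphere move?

2.8

The red sphere was near (4.1, 1.7) before and (4.6, 4.5) after, so it travelled √(0.5² + 2.8²) ≈ 2.8 units.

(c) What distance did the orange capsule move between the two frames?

1.4

The orange capsule was near (11.1, 7.3) before and (12.5, 7.2) after, so it travelled √(1.4² + 0.1²) ≈ 1.4 units.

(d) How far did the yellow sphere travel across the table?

1.5

The yellow sphere moved from about (13.4, 1.7) to (14.0, 3.1), a distance of √(0.6² + 1.4²) ≈ 1.5.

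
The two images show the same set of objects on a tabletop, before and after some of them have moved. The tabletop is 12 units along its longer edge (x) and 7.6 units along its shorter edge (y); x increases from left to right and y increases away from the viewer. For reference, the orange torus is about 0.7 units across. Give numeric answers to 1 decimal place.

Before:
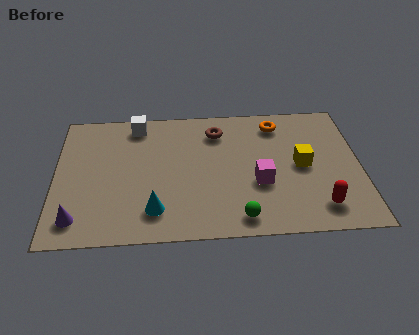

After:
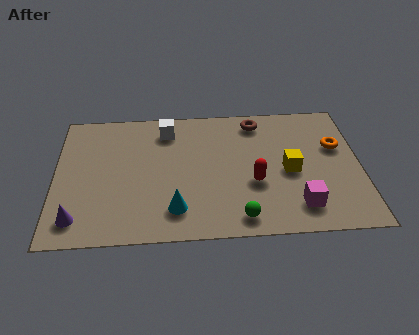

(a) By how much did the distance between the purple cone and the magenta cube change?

+1.3

The distance was about 7.3 in the first image and 8.6 in the second, so they moved 1.3 units further apart.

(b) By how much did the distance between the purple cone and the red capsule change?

-2.3

They were about 9.4 units apart before and 7.1 after — 2.3 units closer together.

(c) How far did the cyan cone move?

0.8

From (3.9, 1.6) to (4.7, 1.6), the cyan cone covered √(0.8² + 0.0²) ≈ 0.8 units.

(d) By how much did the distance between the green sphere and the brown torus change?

+0.5

Before: roughly 5.1 units apart; after: 5.6. That's 0.5 units further apart.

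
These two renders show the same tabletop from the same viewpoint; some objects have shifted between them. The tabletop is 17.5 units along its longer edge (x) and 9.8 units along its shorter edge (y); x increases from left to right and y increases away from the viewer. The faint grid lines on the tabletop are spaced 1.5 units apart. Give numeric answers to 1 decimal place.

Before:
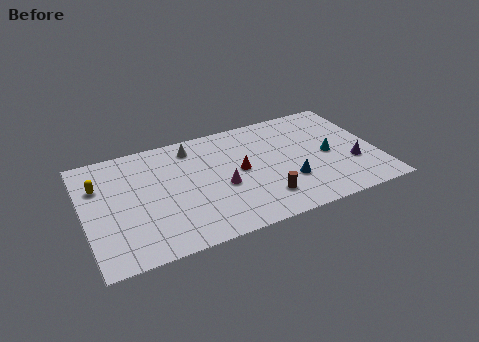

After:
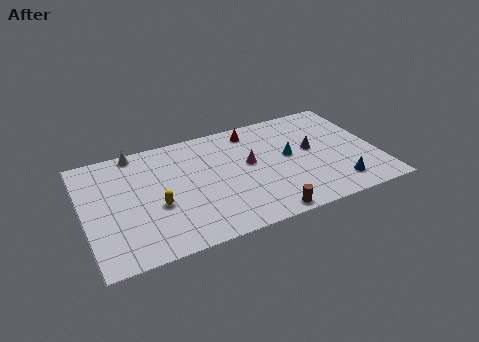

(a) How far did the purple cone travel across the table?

3.0

The purple cone was near (15.9, 3.3) before and (13.7, 5.4) after, so it travelled √(2.2² + 2.1²) ≈ 3.0 units.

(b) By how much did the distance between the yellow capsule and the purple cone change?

-5.7

The distance was about 15.3 in the first image and 9.6 in the second, so they moved 5.7 units closer together.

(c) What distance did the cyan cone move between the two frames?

2.4

From (14.6, 4.6) to (12.3, 5.3), the cyan cone covered √(2.3² + 0.7²) ≈ 2.4 units.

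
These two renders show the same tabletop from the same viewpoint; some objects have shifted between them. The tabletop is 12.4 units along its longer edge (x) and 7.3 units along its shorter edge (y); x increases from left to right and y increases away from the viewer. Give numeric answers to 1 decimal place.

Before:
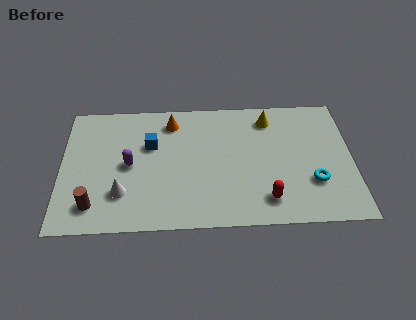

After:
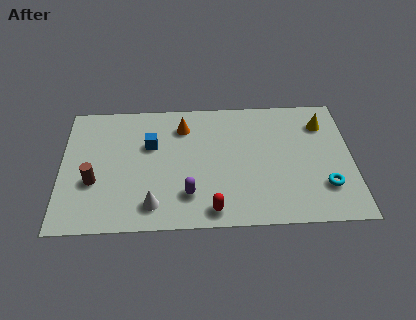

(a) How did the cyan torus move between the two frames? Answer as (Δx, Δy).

(0.5, -0.3)

From the two frames, the cyan torus sits at roughly (10.7, 2.3) before and (11.2, 2.0) after.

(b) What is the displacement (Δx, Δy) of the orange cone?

(0.5, -0.3)

The orange cone was at about (4.7, 6.0) and moved to about (5.2, 5.7).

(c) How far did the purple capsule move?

3.1

From (2.9, 3.6) to (5.4, 1.8), the purple capsule covered √(2.5² + 1.8²) ≈ 3.1 units.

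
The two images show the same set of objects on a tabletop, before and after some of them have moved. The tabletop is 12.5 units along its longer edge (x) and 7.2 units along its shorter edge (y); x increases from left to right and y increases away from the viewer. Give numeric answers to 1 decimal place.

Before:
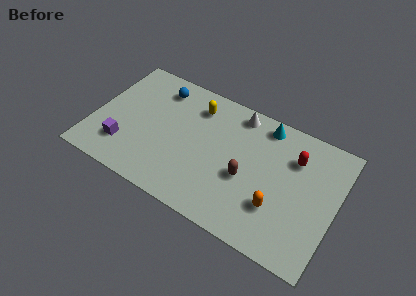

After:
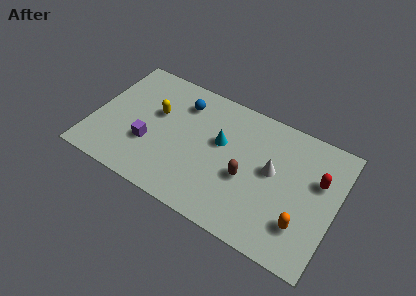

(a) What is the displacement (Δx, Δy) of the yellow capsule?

(-1.9, -1.3)

The yellow capsule started near (5.0, 5.7) and ended near (3.1, 4.4).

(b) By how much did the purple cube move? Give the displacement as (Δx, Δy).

(1.2, 0.7)

The purple cube started near (1.8, 1.8) and ended near (3.0, 2.5).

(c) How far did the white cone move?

3.1

From (7.1, 6.3) to (9.2, 4.0), the white cone covered √(2.1² + 2.3²) ≈ 3.1 units.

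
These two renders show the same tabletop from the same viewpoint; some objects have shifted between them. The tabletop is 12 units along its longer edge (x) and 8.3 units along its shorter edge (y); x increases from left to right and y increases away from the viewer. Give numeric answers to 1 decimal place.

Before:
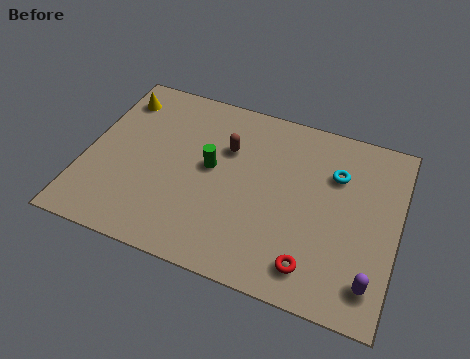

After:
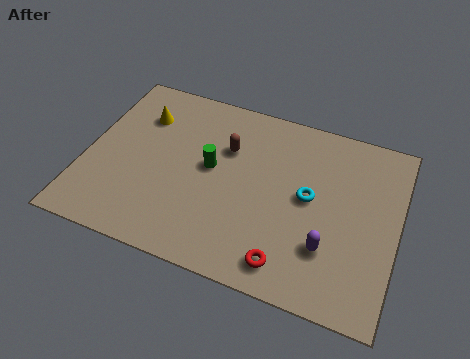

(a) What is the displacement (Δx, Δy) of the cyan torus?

(-0.9, -1.4)

The cyan torus started near (9.5, 5.8) and ended near (8.6, 4.4).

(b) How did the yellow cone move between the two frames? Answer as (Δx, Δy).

(1.0, -0.6)

From the two frames, the yellow cone sits at roughly (0.9, 6.7) before and (1.9, 6.1) after.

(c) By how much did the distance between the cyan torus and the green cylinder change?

-1.1

The distance was about 4.9 in the first image and 3.8 in the second, so they moved 1.1 units closer together.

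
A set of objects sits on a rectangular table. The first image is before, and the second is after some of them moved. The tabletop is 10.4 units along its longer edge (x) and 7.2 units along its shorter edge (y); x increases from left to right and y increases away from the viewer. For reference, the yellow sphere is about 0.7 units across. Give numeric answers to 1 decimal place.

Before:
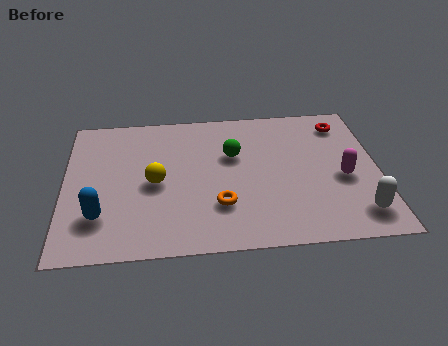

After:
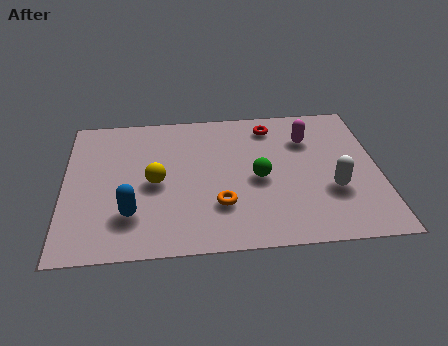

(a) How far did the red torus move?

2.4

The red torus moved from about (9.3, 5.9) to (6.9, 6.0), a distance of √(2.4² + 0.1²) ≈ 2.4.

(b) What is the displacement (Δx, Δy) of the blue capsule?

(1.0, 0.0)

The blue capsule started near (1.2, 1.9) and ended near (2.2, 1.9).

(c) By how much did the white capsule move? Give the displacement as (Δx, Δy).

(-0.8, 1.2)

The white capsule started near (9.6, 1.3) and ended near (8.8, 2.5).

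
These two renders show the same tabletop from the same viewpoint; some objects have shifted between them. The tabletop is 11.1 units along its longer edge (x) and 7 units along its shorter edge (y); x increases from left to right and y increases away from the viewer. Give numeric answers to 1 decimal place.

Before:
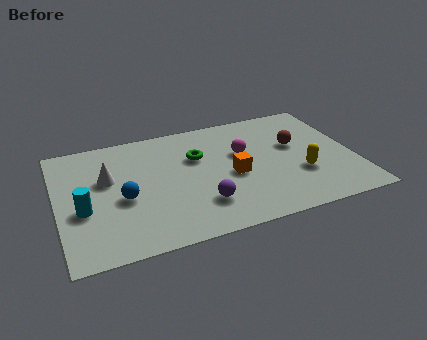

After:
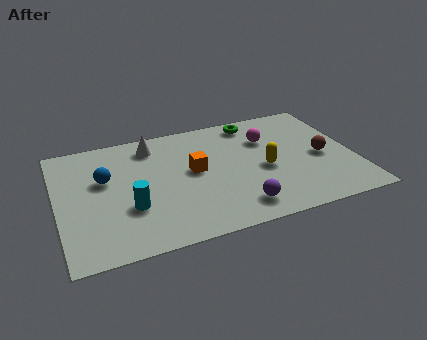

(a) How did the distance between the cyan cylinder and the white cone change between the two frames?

+1.8

They were about 1.8 units apart before and 3.6 after — 1.8 units further apart.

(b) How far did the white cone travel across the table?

2.3

The white cone moved from about (1.9, 4.3) to (3.7, 5.8), a distance of √(1.8² + 1.5²) ≈ 2.3.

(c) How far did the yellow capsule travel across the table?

1.5

The yellow capsule moved from about (9.0, 2.4) to (7.7, 3.1), a distance of √(1.3² + 0.7²) ≈ 1.5.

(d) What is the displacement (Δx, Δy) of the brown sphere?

(0.9, -1.0)

The brown sphere started near (9.0, 4.2) and ended near (9.9, 3.2).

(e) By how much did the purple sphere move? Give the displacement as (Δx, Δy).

(1.3, -0.6)

The purple sphere was at about (5.2, 1.8) and moved to about (6.5, 1.2).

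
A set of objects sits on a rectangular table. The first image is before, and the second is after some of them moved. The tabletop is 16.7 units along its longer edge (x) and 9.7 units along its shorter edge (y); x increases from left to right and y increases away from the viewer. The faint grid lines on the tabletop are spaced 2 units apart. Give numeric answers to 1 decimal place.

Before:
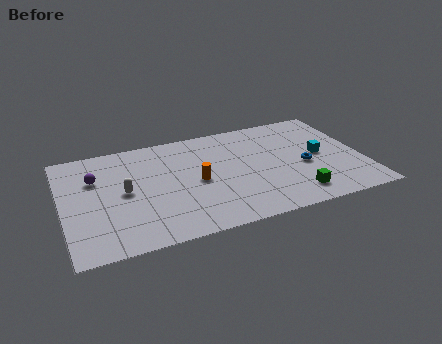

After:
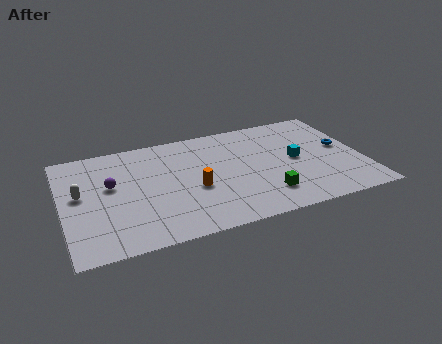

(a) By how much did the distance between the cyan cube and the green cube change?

-0.3

Before: roughly 3.7 units apart; after: 3.4. That's 0.3 units closer together.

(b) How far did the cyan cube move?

1.4

The cyan cube was near (14.4, 4.9) before and (13.0, 4.9) after, so it travelled √(1.4² + 0.0²) ≈ 1.4 units.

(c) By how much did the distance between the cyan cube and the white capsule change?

+1.0

The distance was about 11.0 in the first image and 12.0 in the second, so they moved 1.0 units further apart.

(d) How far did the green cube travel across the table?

1.7

The green cube was near (12.6, 1.7) before and (11.0, 2.2) after, so it travelled √(1.6² + 0.5²) ≈ 1.7 units.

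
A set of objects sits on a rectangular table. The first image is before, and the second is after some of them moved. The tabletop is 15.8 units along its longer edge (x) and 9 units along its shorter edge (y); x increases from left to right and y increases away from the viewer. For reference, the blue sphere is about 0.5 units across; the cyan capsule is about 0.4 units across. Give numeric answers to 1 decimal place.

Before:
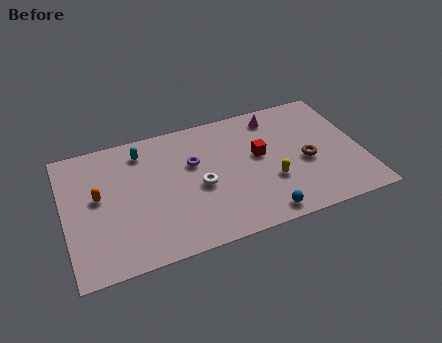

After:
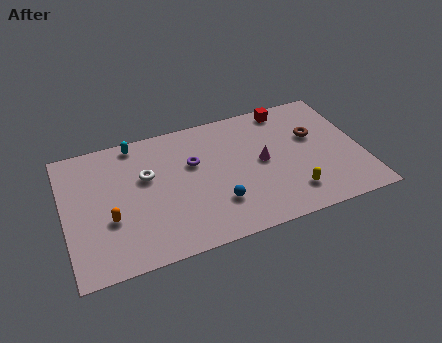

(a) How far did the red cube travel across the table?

3.4

From (10.4, 5.1) to (12.2, 8.0), the red cube covered √(1.8² + 2.9²) ≈ 3.4 units.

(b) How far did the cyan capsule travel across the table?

0.8

From (4.3, 7.4) to (4.0, 8.1), the cyan capsule covered √(0.3² + 0.7²) ≈ 0.8 units.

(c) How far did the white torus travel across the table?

3.1

The white torus was near (7.1, 4.0) before and (4.4, 5.6) after, so it travelled √(2.7² + 1.6²) ≈ 3.1 units.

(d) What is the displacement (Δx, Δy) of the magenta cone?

(-1.0, -3.0)

The magenta cone was at about (11.5, 7.6) and moved to about (10.5, 4.6).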